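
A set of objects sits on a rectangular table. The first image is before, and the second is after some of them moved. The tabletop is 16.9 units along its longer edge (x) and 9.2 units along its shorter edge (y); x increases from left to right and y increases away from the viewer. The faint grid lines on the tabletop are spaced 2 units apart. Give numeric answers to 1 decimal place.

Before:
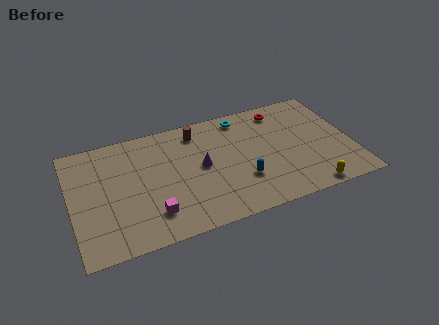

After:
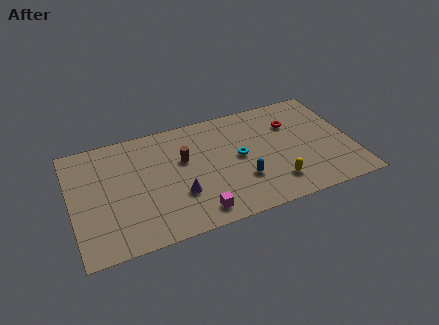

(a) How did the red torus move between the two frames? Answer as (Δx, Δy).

(0.5, -1.3)

From the two frames, the red torus sits at roughly (13.0, 7.8) before and (13.5, 6.5) after.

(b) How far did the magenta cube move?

2.7

The magenta cube was near (4.6, 2.1) before and (7.2, 1.3) after, so it travelled √(2.6² + 0.8²) ≈ 2.7 units.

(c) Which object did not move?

the blue capsule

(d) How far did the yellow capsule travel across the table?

2.2

From (13.9, 0.8) to (12.0, 2.0), the yellow capsule covered √(1.9² + 1.2²) ≈ 2.2 units.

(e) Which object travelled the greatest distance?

the cyan torus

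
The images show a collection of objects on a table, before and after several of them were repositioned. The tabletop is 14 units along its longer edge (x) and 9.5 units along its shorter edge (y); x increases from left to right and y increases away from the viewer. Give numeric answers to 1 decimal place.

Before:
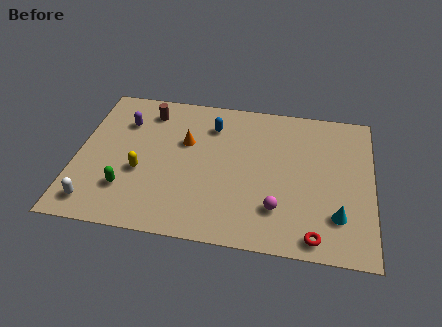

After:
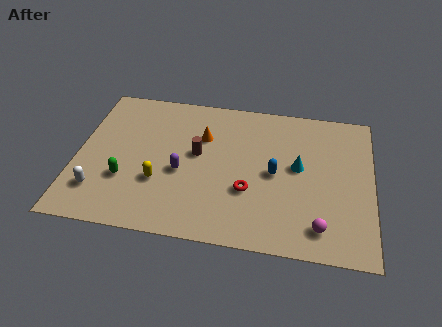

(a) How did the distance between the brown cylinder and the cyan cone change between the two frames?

-5.9

Before: roughly 10.7 units apart; after: 4.8. That's 5.9 units closer together.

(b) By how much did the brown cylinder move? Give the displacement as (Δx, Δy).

(2.5, -2.5)

The brown cylinder was at about (3.2, 7.8) and moved to about (5.7, 5.3).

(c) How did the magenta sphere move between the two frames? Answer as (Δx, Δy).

(2.0, -0.8)

From the two frames, the magenta sphere sits at roughly (9.6, 2.4) before and (11.6, 1.6) after.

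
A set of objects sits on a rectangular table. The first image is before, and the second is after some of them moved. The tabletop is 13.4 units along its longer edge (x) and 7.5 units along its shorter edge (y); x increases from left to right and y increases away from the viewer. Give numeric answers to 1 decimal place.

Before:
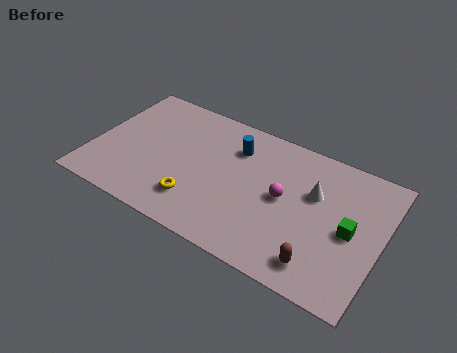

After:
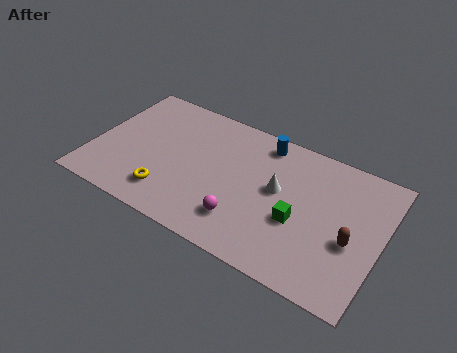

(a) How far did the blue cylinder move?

1.5

From (6.4, 5.6) to (7.6, 6.5), the blue cylinder covered √(1.2² + 0.9²) ≈ 1.5 units.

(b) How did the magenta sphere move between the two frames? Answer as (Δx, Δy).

(-1.6, -2.1)

The magenta sphere started near (8.9, 3.9) and ended near (7.3, 1.8).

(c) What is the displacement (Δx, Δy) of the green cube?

(-2.3, -0.6)

The green cube was at about (12.0, 3.6) and moved to about (9.7, 3.0).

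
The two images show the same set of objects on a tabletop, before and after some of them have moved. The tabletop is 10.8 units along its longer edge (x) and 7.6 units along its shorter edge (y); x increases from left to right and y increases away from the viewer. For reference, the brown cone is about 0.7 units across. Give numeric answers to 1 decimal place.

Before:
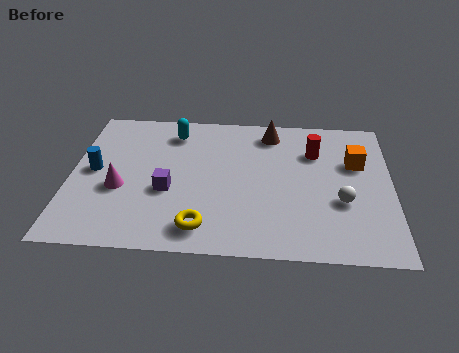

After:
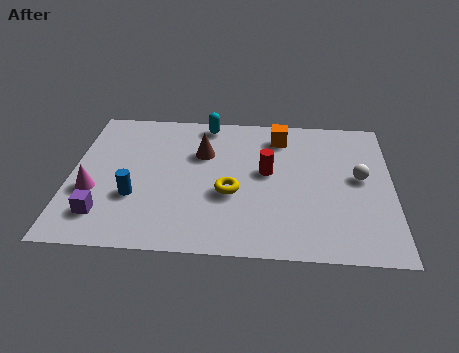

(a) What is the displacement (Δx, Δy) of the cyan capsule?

(1.1, 0.6)

The cyan capsule was at about (3.4, 6.2) and moved to about (4.5, 6.8).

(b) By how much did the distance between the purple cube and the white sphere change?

+3.1

The distance was about 5.8 in the first image and 8.9 in the second, so they moved 3.1 units further apart.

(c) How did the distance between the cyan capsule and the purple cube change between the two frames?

+3.0

They were about 3.2 units apart before and 6.2 after — 3.0 units further apart.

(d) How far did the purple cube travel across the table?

2.5

The purple cube moved from about (3.3, 3.0) to (1.2, 1.6), a distance of √(2.1² + 1.4²) ≈ 2.5.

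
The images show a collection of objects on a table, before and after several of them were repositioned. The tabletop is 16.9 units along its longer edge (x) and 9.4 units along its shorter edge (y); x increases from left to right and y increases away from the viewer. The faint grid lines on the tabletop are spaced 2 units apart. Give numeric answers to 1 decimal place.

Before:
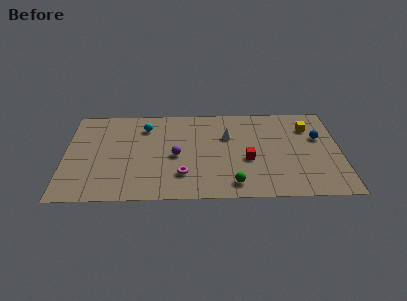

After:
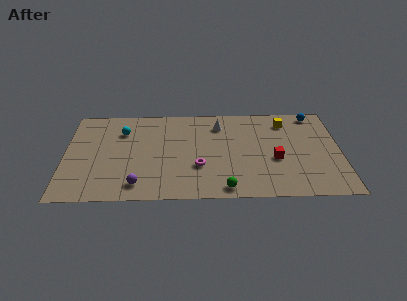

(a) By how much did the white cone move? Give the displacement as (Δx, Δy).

(-0.5, 1.2)

The white cone started near (10.0, 6.2) and ended near (9.5, 7.4).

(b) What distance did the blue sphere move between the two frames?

2.5

The blue sphere was near (15.6, 5.9) before and (15.4, 8.4) after, so it travelled √(0.2² + 2.5²) ≈ 2.5 units.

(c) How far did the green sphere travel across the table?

0.6

The green sphere was near (10.3, 1.4) before and (9.8, 1.0) after, so it travelled √(0.5² + 0.4²) ≈ 0.6 units.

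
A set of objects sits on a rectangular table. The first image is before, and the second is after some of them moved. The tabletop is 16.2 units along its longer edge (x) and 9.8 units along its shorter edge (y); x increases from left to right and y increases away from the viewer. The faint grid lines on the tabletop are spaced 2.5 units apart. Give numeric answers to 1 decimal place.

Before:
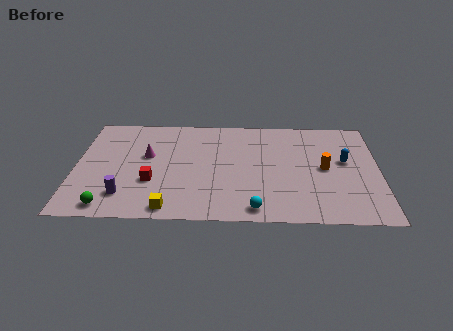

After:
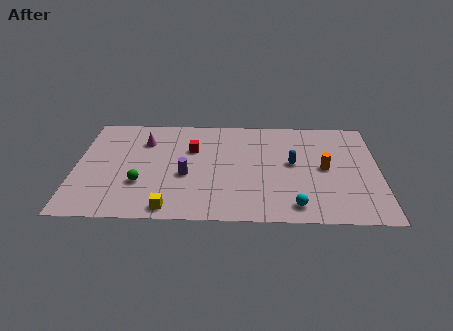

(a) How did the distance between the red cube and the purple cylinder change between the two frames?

+0.6

Before: roughly 1.9 units apart; after: 2.5. That's 0.6 units further apart.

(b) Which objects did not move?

the orange cylinder and the yellow cube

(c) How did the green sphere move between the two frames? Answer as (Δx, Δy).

(1.6, 2.1)

The green sphere started near (1.9, 1.1) and ended near (3.5, 3.2).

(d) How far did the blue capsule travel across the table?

2.8

The blue capsule was near (14.4, 5.6) before and (11.6, 5.3) after, so it travelled √(2.8² + 0.3²) ≈ 2.8 units.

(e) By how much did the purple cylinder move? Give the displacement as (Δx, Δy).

(3.2, 1.9)

From the two frames, the purple cylinder sits at roughly (2.7, 2.1) before and (5.9, 4.0) after.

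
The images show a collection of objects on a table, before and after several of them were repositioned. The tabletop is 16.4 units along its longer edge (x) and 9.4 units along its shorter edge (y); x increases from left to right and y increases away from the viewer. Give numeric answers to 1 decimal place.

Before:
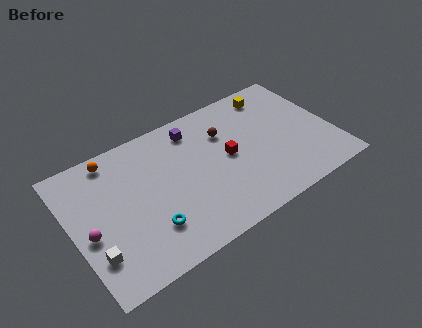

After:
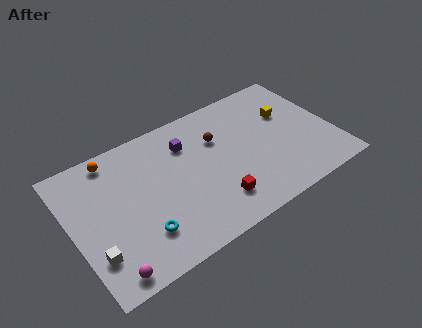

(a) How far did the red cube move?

3.0

From (9.8, 4.8) to (8.5, 2.1), the red cube covered √(1.3² + 2.7²) ≈ 3.0 units.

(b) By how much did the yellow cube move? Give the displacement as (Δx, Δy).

(0.6, -1.9)

From the two frames, the yellow cube sits at roughly (13.3, 8.0) before and (13.9, 6.1) after.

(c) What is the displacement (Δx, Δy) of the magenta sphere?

(0.7, -3.0)

The magenta sphere started near (0.9, 4.0) and ended near (1.6, 1.0).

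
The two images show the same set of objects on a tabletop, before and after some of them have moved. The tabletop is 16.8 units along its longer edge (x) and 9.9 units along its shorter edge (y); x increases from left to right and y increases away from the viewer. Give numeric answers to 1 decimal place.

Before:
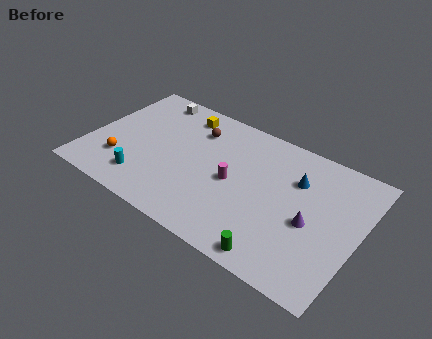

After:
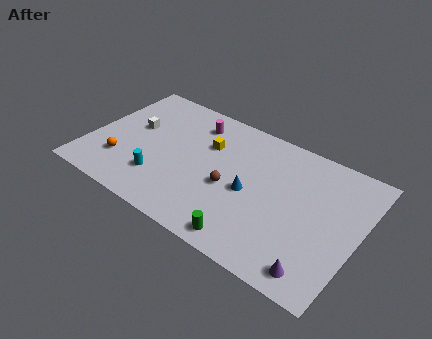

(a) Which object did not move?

the orange sphere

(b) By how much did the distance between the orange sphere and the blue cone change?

-3.1

They were about 11.2 units apart before and 8.1 after — 3.1 units closer together.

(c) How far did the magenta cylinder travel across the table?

4.5

The magenta cylinder was near (9.1, 4.7) before and (6.0, 8.0) after, so it travelled √(3.1² + 3.3²) ≈ 4.5 units.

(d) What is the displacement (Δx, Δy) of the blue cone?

(-2.5, -2.4)

From the two frames, the blue cone sits at roughly (12.7, 6.9) before and (10.2, 4.5) after.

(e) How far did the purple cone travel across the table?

3.1

From (14.0, 4.3) to (14.9, 1.3), the purple cone covered √(0.9² + 3.0²) ≈ 3.1 units.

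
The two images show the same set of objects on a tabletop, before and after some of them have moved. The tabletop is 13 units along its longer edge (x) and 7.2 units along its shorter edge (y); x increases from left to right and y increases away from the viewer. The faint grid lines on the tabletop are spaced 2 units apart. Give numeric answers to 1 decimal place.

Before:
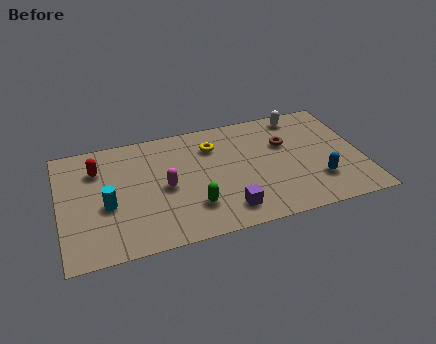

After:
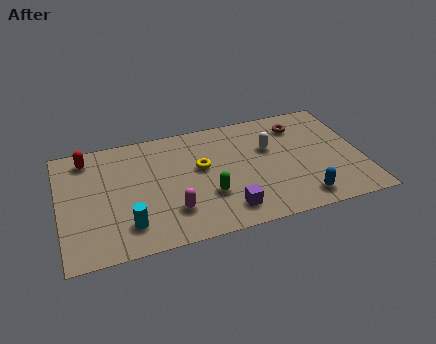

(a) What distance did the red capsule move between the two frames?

0.9

The red capsule moved from about (1.7, 5.3) to (1.3, 6.1), a distance of √(0.4² + 0.8²) ≈ 0.9.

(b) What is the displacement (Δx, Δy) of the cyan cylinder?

(0.8, -1.4)

From the two frames, the cyan cylinder sits at roughly (2.0, 3.0) before and (2.8, 1.6) after.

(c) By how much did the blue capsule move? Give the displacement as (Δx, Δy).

(-0.8, -0.9)

From the two frames, the blue capsule sits at roughly (11.0, 2.0) before and (10.2, 1.1) after.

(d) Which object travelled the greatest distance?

the white capsule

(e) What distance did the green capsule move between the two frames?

0.9

The green capsule moved from about (5.6, 1.9) to (6.3, 2.4), a distance of √(0.7² + 0.5²) ≈ 0.9.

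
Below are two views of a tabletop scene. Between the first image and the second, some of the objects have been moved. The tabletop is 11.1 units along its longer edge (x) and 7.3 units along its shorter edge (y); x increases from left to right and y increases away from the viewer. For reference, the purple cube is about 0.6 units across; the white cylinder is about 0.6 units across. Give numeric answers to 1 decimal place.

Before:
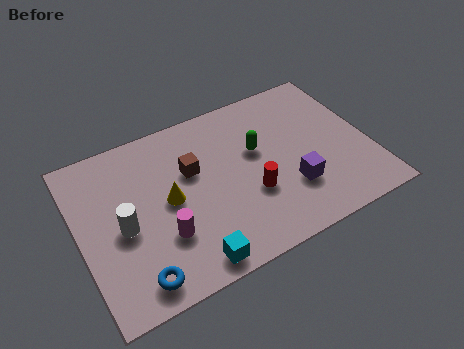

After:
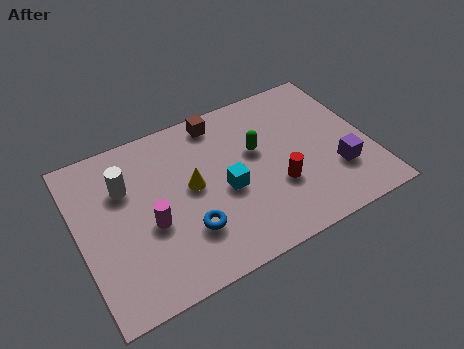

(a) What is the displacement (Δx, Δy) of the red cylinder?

(1.0, -0.1)

The red cylinder was at about (6.4, 2.6) and moved to about (7.4, 2.5).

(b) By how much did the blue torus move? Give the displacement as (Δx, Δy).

(2.1, 1.1)

The blue torus started near (1.8, 1.0) and ended near (3.9, 2.1).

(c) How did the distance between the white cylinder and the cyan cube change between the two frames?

+0.7

The distance was about 3.3 in the first image and 4.0 in the second, so they moved 0.7 units further apart.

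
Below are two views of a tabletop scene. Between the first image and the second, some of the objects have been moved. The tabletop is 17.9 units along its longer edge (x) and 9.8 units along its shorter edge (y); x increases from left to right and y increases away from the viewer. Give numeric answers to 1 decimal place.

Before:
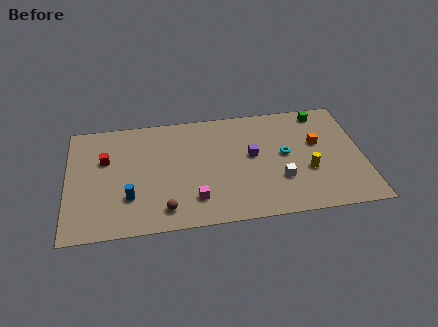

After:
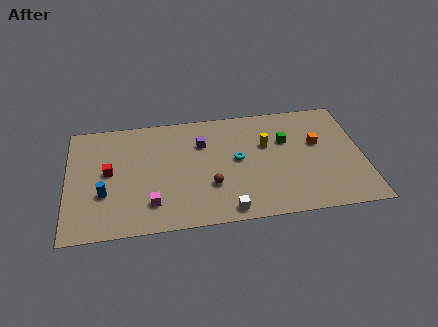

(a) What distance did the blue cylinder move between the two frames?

1.6

The blue cylinder moved from about (3.7, 2.9) to (2.2, 3.4), a distance of √(1.5² + 0.5²) ≈ 1.6.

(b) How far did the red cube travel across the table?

1.1

From (2.3, 6.3) to (2.5, 5.2), the red cube covered √(0.2² + 1.1²) ≈ 1.1 units.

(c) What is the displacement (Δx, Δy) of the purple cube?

(-3.0, 1.5)

The purple cube was at about (11.2, 5.4) and moved to about (8.2, 6.9).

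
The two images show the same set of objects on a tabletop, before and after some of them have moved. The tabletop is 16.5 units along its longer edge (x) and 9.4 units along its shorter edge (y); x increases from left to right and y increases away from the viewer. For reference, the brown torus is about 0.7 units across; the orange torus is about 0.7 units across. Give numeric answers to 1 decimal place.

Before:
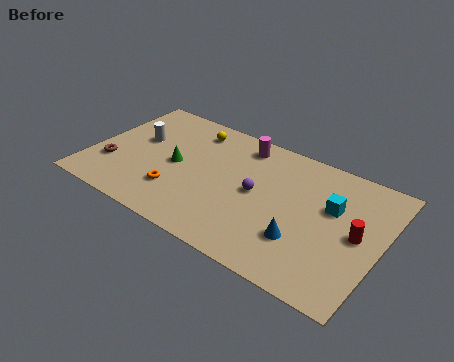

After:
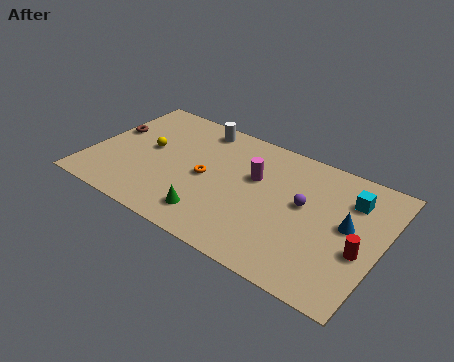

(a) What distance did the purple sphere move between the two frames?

2.6

The purple sphere moved from about (9.5, 4.8) to (12.1, 5.3), a distance of √(2.6² + 0.5²) ≈ 2.6.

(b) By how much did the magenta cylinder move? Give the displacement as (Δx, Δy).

(1.1, -2.1)

The magenta cylinder was at about (8.1, 8.0) and moved to about (9.2, 5.9).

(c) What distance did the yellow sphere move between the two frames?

3.4

The yellow sphere was near (5.2, 7.8) before and (3.1, 5.1) after, so it travelled √(2.1² + 2.7²) ≈ 3.4 units.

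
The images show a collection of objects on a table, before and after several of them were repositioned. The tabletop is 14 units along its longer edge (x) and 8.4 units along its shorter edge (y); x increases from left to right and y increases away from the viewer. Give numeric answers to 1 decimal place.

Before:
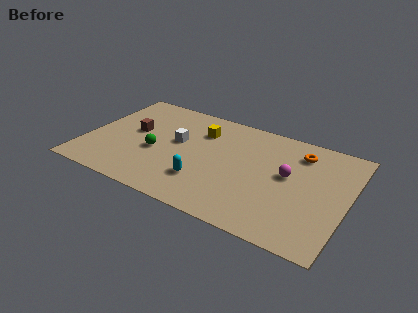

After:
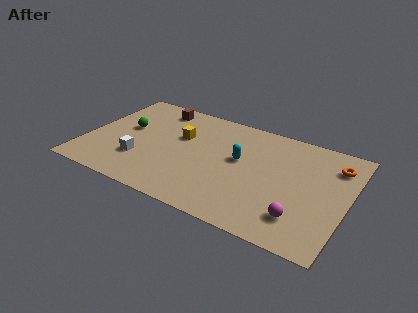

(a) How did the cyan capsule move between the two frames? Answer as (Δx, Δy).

(1.6, 2.5)

From the two frames, the cyan capsule sits at roughly (6.6, 2.3) before and (8.2, 4.8) after.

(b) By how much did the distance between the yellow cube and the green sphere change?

-0.5

The distance was about 3.4 in the first image and 2.9 in the second, so they moved 0.5 units closer together.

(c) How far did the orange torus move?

1.9

From (11.2, 6.7) to (13.1, 6.5), the orange torus covered √(1.9² + 0.2²) ≈ 1.9 units.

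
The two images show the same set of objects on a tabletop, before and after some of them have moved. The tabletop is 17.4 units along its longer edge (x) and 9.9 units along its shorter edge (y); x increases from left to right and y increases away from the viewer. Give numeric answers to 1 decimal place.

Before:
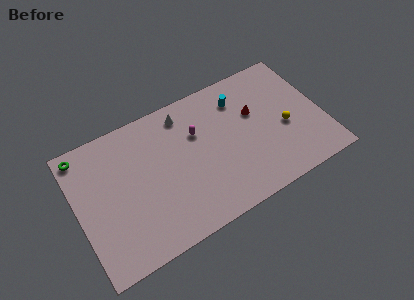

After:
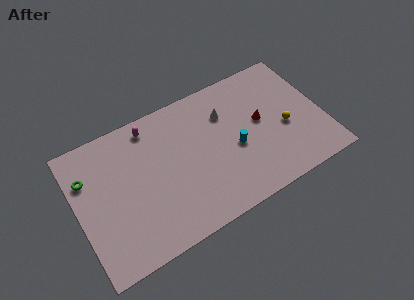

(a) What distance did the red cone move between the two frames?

0.9

From (12.8, 6.2) to (13.1, 5.4), the red cone covered √(0.3² + 0.8²) ≈ 0.9 units.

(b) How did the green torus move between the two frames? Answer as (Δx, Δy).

(0.1, -1.8)

From the two frames, the green torus sits at roughly (0.8, 8.8) before and (0.9, 7.0) after.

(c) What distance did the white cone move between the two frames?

3.1

From (8.0, 8.4) to (10.8, 7.1), the white cone covered √(2.8² + 1.3²) ≈ 3.1 units.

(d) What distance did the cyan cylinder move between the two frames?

3.5

The cyan cylinder moved from about (11.9, 7.7) to (11.1, 4.3), a distance of √(0.8² + 3.4²) ≈ 3.5.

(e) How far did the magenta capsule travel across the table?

3.7

The magenta capsule was near (8.7, 6.6) before and (5.6, 8.6) after, so it travelled √(3.1² + 2.0²) ≈ 3.7 units.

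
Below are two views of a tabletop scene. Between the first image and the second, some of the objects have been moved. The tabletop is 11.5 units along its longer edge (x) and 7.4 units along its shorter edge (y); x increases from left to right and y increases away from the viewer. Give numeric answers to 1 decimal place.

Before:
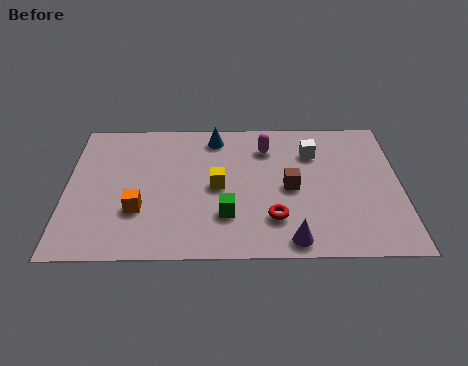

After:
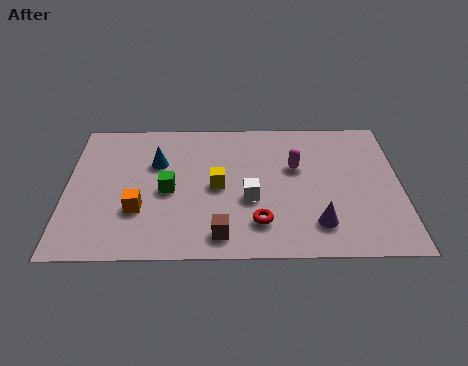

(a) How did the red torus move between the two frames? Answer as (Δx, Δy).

(-0.5, -0.2)

The red torus was at about (7.1, 1.9) and moved to about (6.6, 1.7).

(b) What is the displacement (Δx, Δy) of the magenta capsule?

(1.0, -1.1)

From the two frames, the magenta capsule sits at roughly (6.9, 5.7) before and (7.9, 4.6) after.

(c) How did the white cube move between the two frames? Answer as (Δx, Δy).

(-2.2, -2.5)

The white cube started near (8.5, 5.4) and ended near (6.3, 2.9).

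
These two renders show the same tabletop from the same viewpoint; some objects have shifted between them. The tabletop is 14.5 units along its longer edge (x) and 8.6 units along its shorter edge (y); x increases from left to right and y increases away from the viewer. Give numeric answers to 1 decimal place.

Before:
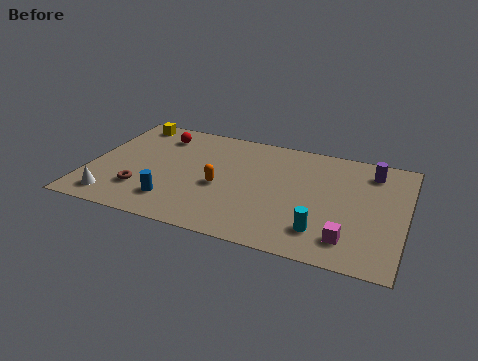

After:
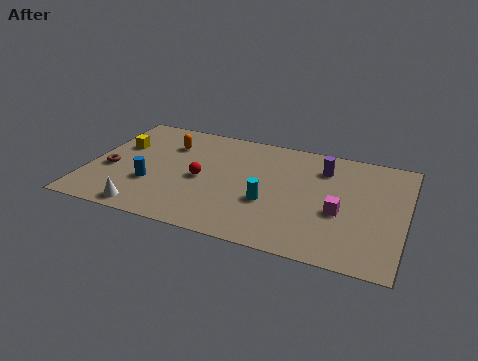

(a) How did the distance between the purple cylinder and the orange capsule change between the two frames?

-0.3

They were about 7.5 units apart before and 7.2 after — 0.3 units closer together.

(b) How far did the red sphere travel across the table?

3.7

The red sphere was near (2.9, 6.9) before and (5.2, 4.0) after, so it travelled √(2.3² + 2.9²) ≈ 3.7 units.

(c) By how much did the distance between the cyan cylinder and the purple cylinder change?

-1.4

Before: roughly 5.4 units apart; after: 4.0. That's 1.4 units closer together.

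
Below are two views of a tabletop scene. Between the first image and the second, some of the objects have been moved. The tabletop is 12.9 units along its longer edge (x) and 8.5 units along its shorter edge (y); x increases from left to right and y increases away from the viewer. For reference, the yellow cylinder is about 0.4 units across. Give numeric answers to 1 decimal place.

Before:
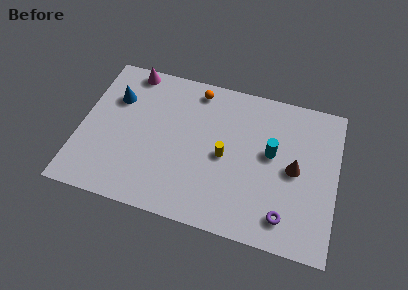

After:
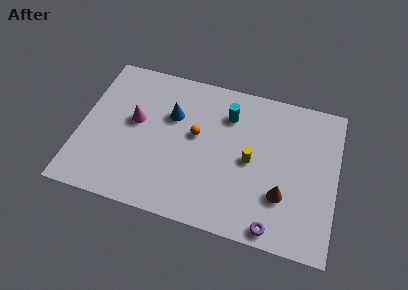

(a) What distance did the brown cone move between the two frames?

1.7

From (10.8, 4.2) to (10.3, 2.6), the brown cone covered √(0.5² + 1.6²) ≈ 1.7 units.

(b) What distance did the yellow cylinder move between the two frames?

1.3

From (7.3, 4.0) to (8.6, 4.1), the yellow cylinder covered √(1.3² + 0.1²) ≈ 1.3 units.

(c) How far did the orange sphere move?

2.6

The orange sphere moved from about (5.6, 7.4) to (5.8, 4.8), a distance of √(0.2² + 2.6²) ≈ 2.6.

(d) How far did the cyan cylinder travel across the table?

2.8

From (9.6, 4.8) to (7.3, 6.4), the cyan cylinder covered √(2.3² + 1.6²) ≈ 2.8 units.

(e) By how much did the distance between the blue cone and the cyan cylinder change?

-5.2

Before: roughly 8.1 units apart; after: 2.9. That's 5.2 units closer together.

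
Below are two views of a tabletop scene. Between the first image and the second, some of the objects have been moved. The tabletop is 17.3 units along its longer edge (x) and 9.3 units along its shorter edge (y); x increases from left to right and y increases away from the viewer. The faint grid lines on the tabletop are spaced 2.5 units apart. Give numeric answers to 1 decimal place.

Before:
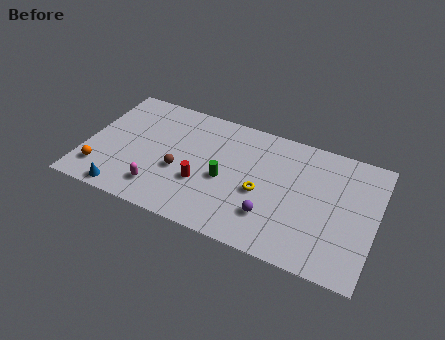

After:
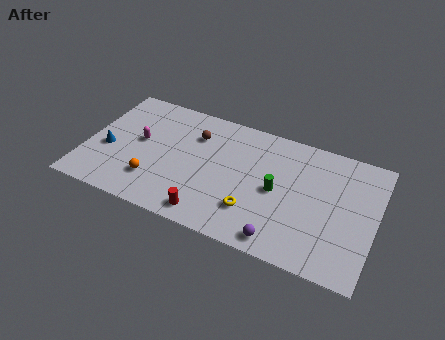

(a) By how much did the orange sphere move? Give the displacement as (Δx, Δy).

(3.2, 0.4)

The orange sphere started near (1.1, 2.0) and ended near (4.3, 2.4).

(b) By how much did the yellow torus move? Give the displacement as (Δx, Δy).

(-0.3, -1.5)

The yellow torus started near (10.6, 4.0) and ended near (10.3, 2.5).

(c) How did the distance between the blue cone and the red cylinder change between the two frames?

+2.0

The distance was about 5.0 in the first image and 7.0 in the second, so they moved 2.0 units further apart.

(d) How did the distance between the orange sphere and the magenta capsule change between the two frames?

-0.6

The distance was about 3.6 in the first image and 3.0 in the second, so they moved 0.6 units closer together.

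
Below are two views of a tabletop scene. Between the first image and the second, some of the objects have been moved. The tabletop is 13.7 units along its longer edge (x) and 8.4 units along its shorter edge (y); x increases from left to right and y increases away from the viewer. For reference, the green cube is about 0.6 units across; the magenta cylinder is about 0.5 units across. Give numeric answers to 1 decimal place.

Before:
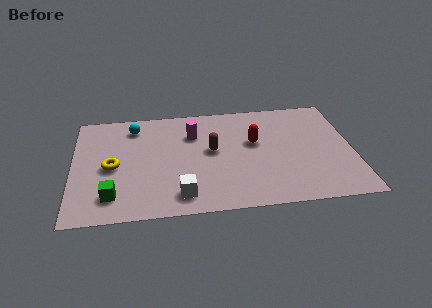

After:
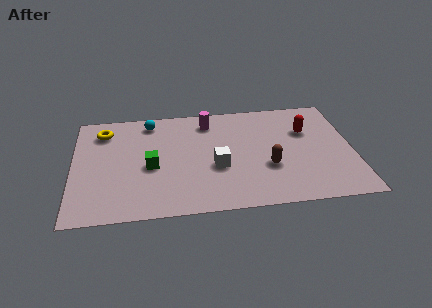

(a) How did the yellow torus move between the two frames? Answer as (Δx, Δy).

(-0.4, 2.8)

The yellow torus started near (1.9, 3.9) and ended near (1.5, 6.7).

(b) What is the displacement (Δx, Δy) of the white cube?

(1.8, 1.9)

From the two frames, the white cube sits at roughly (5.2, 1.4) before and (7.0, 3.3) after.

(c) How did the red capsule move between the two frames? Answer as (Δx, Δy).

(2.6, 0.6)

The red capsule started near (8.9, 5.0) and ended near (11.5, 5.6).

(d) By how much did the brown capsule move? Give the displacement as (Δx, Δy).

(2.7, -1.6)

The brown capsule was at about (6.8, 4.6) and moved to about (9.5, 3.0).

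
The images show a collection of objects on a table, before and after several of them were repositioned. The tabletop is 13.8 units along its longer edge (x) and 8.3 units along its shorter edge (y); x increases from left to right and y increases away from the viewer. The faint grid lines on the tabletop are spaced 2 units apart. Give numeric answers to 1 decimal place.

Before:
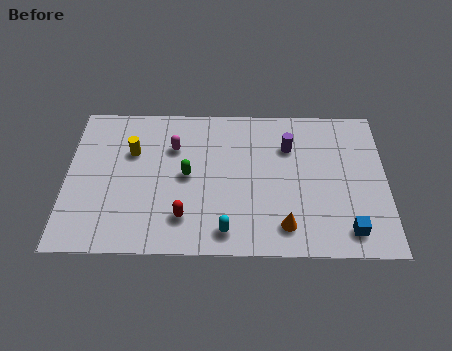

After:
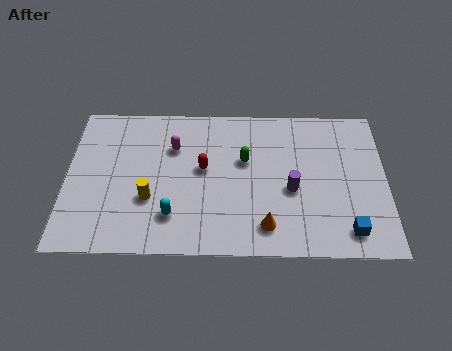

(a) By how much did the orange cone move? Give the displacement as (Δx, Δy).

(-0.8, 0.0)

The orange cone started near (9.4, 1.5) and ended near (8.6, 1.5).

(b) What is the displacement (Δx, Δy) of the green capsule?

(2.5, 0.9)

From the two frames, the green capsule sits at roughly (5.2, 4.2) before and (7.7, 5.1) after.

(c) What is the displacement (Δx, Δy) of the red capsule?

(0.8, 2.7)

From the two frames, the red capsule sits at roughly (5.1, 1.9) before and (5.9, 4.6) after.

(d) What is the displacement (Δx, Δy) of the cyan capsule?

(-2.3, 0.8)

From the two frames, the cyan capsule sits at roughly (6.9, 1.2) before and (4.6, 2.0) after.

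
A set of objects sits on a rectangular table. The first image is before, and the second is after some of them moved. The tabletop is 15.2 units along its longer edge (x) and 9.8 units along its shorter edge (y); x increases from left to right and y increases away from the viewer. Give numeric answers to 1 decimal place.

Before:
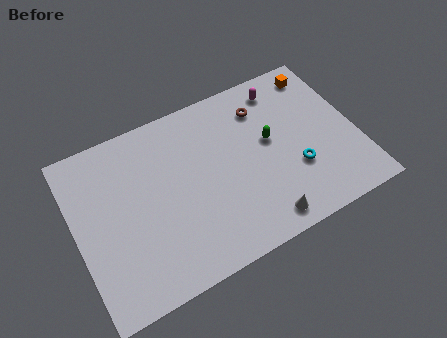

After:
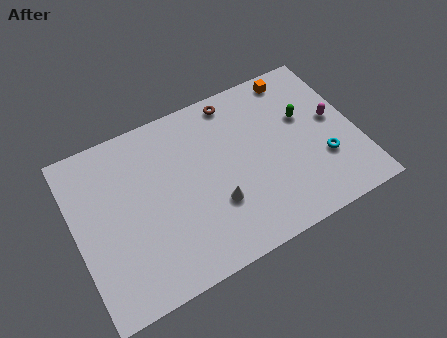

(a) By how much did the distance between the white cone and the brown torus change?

-0.7

The distance was about 6.5 in the first image and 5.8 in the second, so they moved 0.7 units closer together.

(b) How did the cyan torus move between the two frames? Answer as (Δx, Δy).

(1.5, -0.1)

The cyan torus was at about (11.7, 3.3) and moved to about (13.2, 3.2).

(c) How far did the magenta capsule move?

3.8

The magenta capsule was near (11.7, 8.3) before and (14.1, 5.3) after, so it travelled √(2.4² + 3.0²) ≈ 3.8 units.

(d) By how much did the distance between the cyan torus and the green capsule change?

+0.5

The distance was about 2.5 in the first image and 3.0 in the second, so they moved 0.5 units further apart.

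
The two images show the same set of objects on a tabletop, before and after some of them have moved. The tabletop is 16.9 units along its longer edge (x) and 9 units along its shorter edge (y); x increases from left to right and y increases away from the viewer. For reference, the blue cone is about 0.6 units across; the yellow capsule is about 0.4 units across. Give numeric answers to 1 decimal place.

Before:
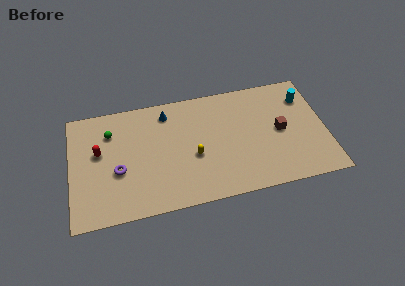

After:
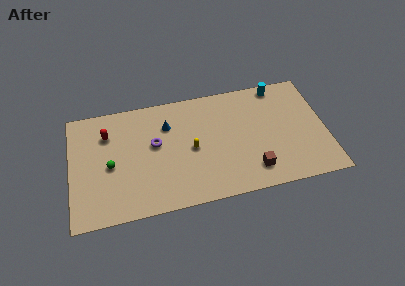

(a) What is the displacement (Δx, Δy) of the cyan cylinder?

(-1.7, 1.3)

From the two frames, the cyan cylinder sits at roughly (15.7, 6.8) before and (14.0, 8.1) after.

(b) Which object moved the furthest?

the brown cube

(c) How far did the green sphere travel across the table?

2.6

The green sphere was near (2.7, 6.7) before and (2.6, 4.1) after, so it travelled √(0.1² + 2.6²) ≈ 2.6 units.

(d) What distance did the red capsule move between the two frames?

1.4

The red capsule was near (1.9, 5.3) before and (2.5, 6.6) after, so it travelled √(0.6² + 1.3²) ≈ 1.4 units.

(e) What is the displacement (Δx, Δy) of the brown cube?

(-2.0, -2.7)

The brown cube started near (13.9, 4.5) and ended near (11.9, 1.8).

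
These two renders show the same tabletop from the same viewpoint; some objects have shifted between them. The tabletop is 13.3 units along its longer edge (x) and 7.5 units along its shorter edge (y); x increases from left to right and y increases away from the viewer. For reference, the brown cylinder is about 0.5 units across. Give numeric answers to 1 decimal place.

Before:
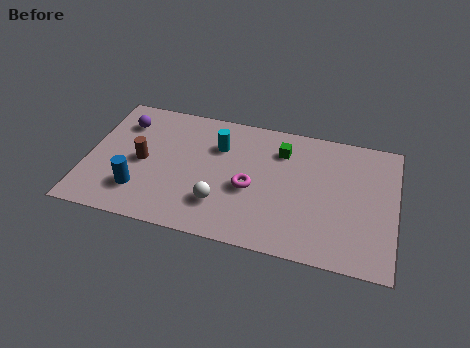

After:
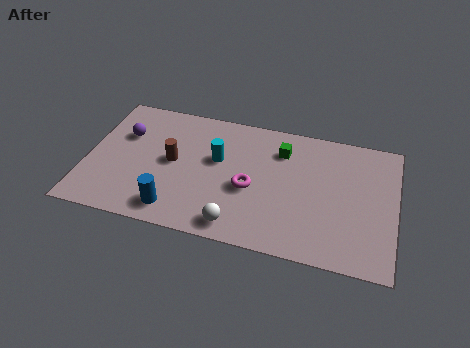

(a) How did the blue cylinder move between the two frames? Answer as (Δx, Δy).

(1.6, -0.7)

The blue cylinder was at about (2.4, 1.9) and moved to about (4.0, 1.2).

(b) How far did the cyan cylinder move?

0.8

From (5.6, 5.3) to (5.6, 4.5), the cyan cylinder covered √(0.0² + 0.8²) ≈ 0.8 units.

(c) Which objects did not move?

the green cube and the magenta torus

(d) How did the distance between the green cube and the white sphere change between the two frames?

+0.6

Before: roughly 4.4 units apart; after: 5.0. That's 0.6 units further apart.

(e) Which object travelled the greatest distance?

the blue cylinder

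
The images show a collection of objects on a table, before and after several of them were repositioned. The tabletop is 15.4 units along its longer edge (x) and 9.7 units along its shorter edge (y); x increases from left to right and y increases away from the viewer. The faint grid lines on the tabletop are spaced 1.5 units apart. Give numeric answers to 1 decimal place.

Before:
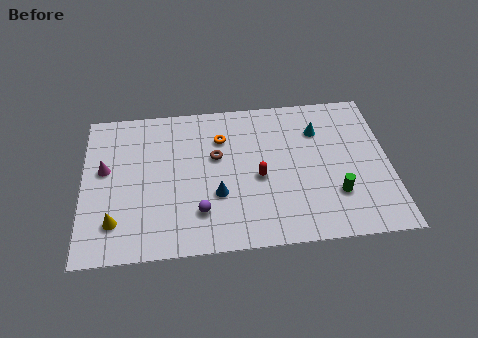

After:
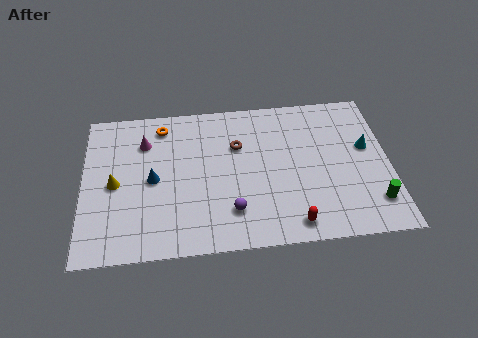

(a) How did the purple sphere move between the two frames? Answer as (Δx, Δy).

(1.6, -0.1)

From the two frames, the purple sphere sits at roughly (5.8, 2.4) before and (7.4, 2.3) after.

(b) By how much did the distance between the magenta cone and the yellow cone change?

-0.4

Before: roughly 3.4 units apart; after: 3.0. That's 0.4 units closer together.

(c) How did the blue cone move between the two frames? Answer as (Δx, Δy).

(-3.2, 1.3)

The blue cone started near (6.7, 3.4) and ended near (3.5, 4.7).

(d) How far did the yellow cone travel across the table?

2.4

The yellow cone was near (1.6, 2.2) before and (1.6, 4.6) after, so it travelled √(0.0² + 2.4²) ≈ 2.4 units.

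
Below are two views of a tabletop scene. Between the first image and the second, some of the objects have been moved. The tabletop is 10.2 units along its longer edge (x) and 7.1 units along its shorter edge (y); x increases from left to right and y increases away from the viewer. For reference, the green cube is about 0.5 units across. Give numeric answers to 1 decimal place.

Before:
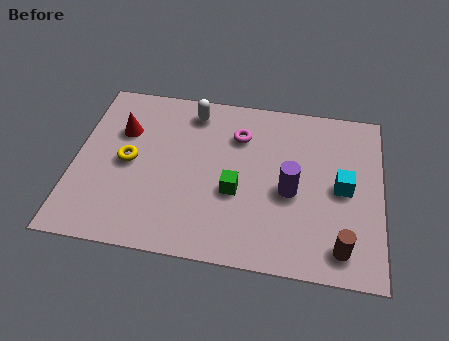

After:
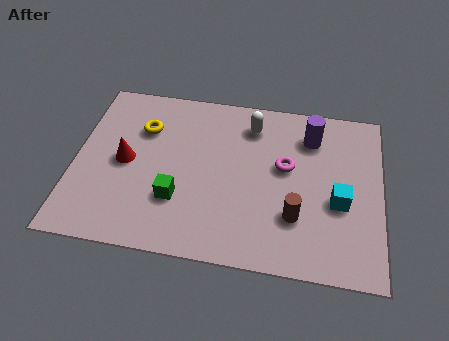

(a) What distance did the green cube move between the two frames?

2.0

The green cube was near (5.4, 2.8) before and (3.5, 2.2) after, so it travelled √(1.9² + 0.6²) ≈ 2.0 units.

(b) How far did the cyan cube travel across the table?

0.6

The cyan cube moved from about (8.9, 3.5) to (8.8, 2.9), a distance of √(0.1² + 0.6²) ≈ 0.6.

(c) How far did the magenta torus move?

1.9

The magenta torus moved from about (5.4, 5.2) to (7.0, 4.1), a distance of √(1.6² + 1.1²) ≈ 1.9.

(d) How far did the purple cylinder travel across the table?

2.5

The purple cylinder moved from about (7.2, 3.1) to (7.8, 5.5), a distance of √(0.6² + 2.4²) ≈ 2.5.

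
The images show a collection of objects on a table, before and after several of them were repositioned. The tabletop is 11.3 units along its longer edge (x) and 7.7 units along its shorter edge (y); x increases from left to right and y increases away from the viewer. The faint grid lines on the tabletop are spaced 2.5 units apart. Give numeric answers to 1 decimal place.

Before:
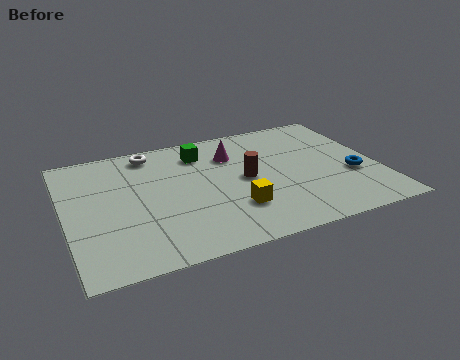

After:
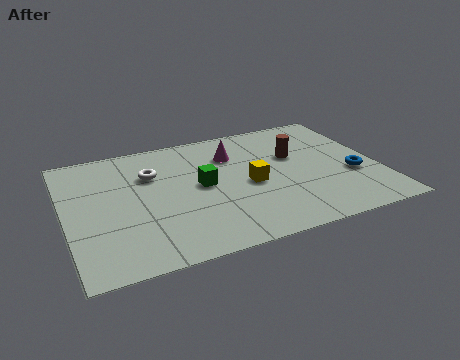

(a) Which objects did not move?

the blue torus and the magenta cone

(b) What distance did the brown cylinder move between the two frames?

2.1

From (6.5, 3.9) to (8.4, 4.8), the brown cylinder covered √(1.9² + 0.9²) ≈ 2.1 units.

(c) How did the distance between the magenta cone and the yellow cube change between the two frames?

-1.3

They were about 3.4 units apart before and 2.1 after — 1.3 units closer together.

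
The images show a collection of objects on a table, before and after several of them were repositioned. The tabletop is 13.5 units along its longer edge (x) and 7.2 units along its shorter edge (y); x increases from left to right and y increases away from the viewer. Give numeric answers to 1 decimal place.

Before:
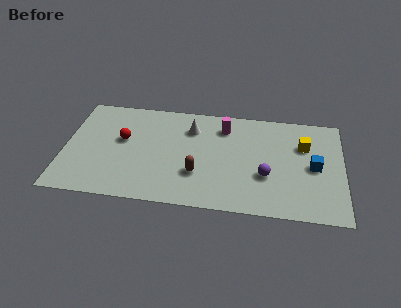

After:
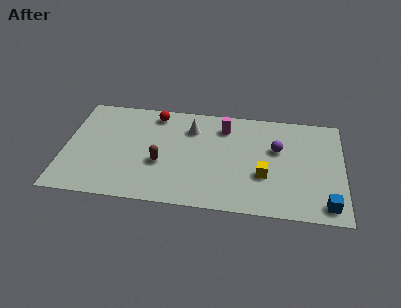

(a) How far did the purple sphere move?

2.0

The purple sphere moved from about (9.8, 2.6) to (10.3, 4.5), a distance of √(0.5² + 1.9²) ≈ 2.0.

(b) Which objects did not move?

the magenta cylinder and the white cone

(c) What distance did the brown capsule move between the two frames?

1.9

The brown capsule moved from about (6.5, 2.3) to (4.7, 2.8), a distance of √(1.8² + 0.5²) ≈ 1.9.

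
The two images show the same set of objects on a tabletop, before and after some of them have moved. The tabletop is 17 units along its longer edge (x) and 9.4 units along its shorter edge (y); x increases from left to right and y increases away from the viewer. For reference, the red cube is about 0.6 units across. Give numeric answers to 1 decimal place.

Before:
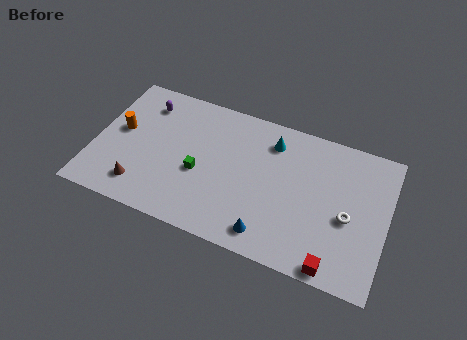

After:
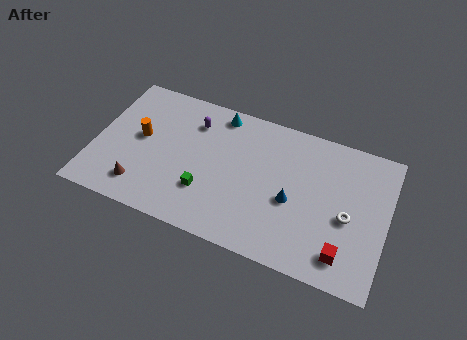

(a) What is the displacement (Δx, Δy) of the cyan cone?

(-3.2, 0.8)

The cyan cone started near (10.1, 7.5) and ended near (6.9, 8.3).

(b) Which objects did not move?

the white torus and the brown cone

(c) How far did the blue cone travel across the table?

2.8

The blue cone moved from about (10.5, 1.4) to (11.6, 4.0), a distance of √(1.1² + 2.6²) ≈ 2.8.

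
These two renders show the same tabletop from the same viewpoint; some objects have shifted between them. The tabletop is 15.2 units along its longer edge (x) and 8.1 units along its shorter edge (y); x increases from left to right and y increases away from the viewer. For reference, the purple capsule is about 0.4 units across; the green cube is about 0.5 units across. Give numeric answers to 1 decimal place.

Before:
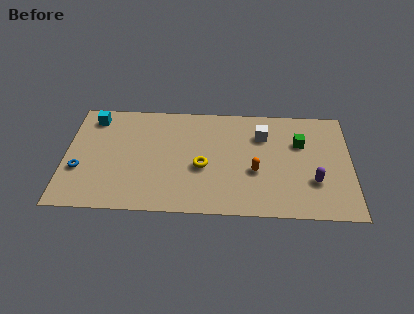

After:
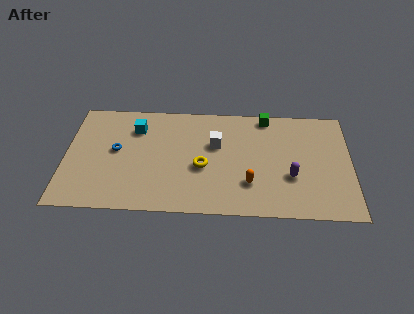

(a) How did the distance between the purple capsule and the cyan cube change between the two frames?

-3.6

Before: roughly 12.5 units apart; after: 8.9. That's 3.6 units closer together.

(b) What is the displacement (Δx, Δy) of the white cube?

(-2.5, -0.8)

From the two frames, the white cube sits at roughly (10.5, 5.9) before and (8.0, 5.1) after.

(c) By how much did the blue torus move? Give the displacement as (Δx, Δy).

(1.9, 1.5)

The blue torus was at about (0.8, 2.9) and moved to about (2.7, 4.4).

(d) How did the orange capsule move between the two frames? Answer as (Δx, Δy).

(-0.3, -0.9)

The orange capsule was at about (10.1, 3.2) and moved to about (9.8, 2.3).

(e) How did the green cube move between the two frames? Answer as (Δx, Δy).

(-1.8, 1.9)

From the two frames, the green cube sits at roughly (12.5, 5.4) before and (10.7, 7.3) after.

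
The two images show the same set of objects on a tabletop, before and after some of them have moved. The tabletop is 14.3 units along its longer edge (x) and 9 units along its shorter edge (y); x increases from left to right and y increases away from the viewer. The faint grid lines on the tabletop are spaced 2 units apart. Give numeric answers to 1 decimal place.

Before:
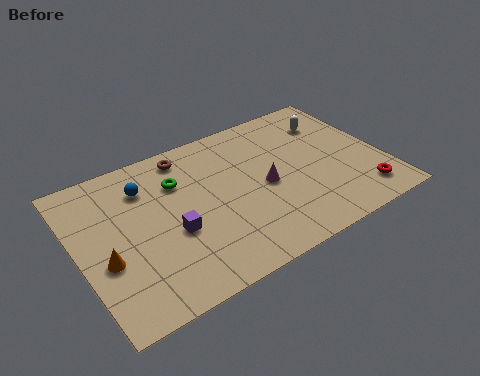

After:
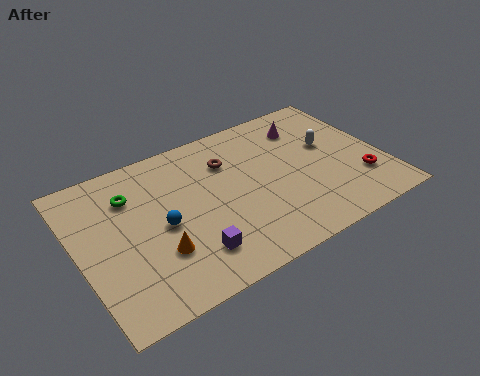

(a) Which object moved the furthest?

the magenta cone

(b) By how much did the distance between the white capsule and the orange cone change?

-2.8

The distance was about 11.8 in the first image and 9.0 in the second, so they moved 2.8 units closer together.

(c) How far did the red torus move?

0.9

The red torus was near (12.9, 1.6) before and (13.0, 2.5) after, so it travelled √(0.1² + 0.9²) ≈ 0.9 units.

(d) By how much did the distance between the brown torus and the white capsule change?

-2.1

Before: roughly 7.0 units apart; after: 4.9. That's 2.1 units closer together.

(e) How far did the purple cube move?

1.7

From (4.2, 3.6) to (4.8, 2.0), the purple cube covered √(0.6² + 1.6²) ≈ 1.7 units.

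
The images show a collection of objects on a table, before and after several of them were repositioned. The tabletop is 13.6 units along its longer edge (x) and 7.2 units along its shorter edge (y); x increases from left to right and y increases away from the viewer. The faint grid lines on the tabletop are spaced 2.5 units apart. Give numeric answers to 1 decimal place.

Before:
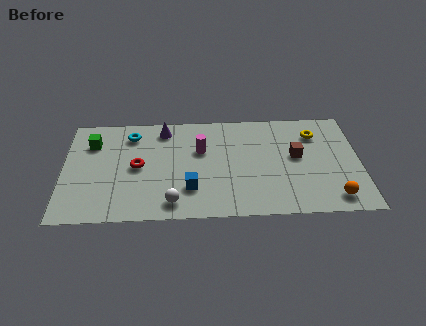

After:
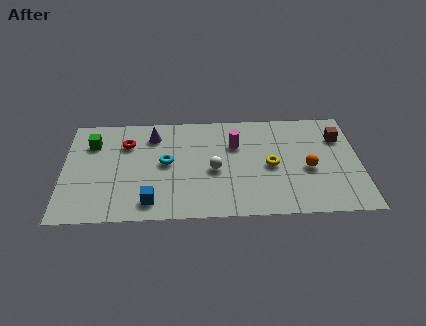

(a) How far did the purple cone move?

0.6

The purple cone was near (4.6, 6.1) before and (4.1, 5.7) after, so it travelled √(0.5² + 0.4²) ≈ 0.6 units.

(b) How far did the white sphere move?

2.8

From (5.0, 1.1) to (6.9, 3.2), the white sphere covered √(1.9² + 2.1²) ≈ 2.8 units.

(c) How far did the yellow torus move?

3.0

From (11.6, 5.5) to (9.5, 3.4), the yellow torus covered √(2.1² + 2.1²) ≈ 3.0 units.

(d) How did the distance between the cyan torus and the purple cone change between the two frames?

+0.5

They were about 1.5 units apart before and 2.0 after — 0.5 units further apart.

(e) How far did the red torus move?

1.7

From (3.4, 3.6) to (2.9, 5.2), the red torus covered √(0.5² + 1.6²) ≈ 1.7 units.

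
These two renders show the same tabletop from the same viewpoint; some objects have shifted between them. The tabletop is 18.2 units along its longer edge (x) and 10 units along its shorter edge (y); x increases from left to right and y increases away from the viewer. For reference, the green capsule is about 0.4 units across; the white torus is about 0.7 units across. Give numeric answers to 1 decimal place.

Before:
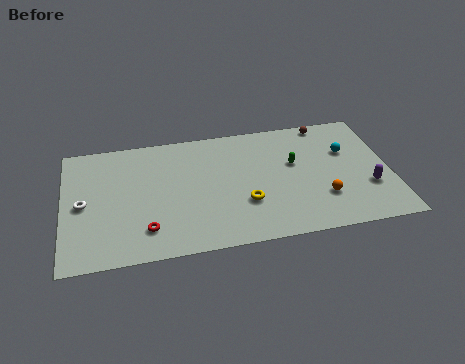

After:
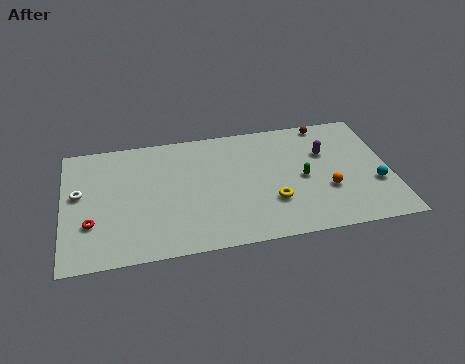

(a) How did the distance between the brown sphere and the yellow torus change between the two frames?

-0.7

The distance was about 7.6 in the first image and 6.9 in the second, so they moved 0.7 units closer together.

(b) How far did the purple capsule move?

4.0

From (16.9, 3.3) to (14.7, 6.6), the purple capsule covered √(2.2² + 3.3²) ≈ 4.0 units.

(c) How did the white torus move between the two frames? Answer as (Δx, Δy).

(-0.2, 0.9)

The white torus started near (1.1, 4.8) and ended near (0.9, 5.7).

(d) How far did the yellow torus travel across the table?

1.5

The yellow torus moved from about (10.0, 3.3) to (11.5, 3.1), a distance of √(1.5² + 0.2²) ≈ 1.5.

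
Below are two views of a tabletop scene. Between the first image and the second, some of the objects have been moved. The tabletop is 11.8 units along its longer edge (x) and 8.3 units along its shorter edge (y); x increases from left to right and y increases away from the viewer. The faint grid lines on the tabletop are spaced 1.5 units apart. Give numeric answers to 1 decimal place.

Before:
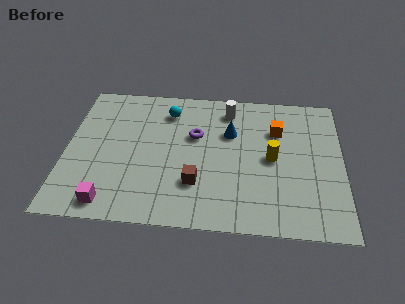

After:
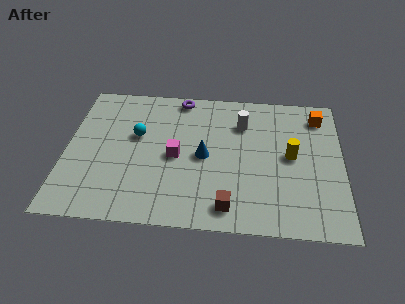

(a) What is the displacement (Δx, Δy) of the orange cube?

(1.8, 1.0)

From the two frames, the orange cube sits at roughly (9.0, 5.8) before and (10.8, 6.8) after.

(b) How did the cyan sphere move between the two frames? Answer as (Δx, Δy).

(-1.3, -1.6)

The cyan sphere was at about (4.3, 6.6) and moved to about (3.0, 5.0).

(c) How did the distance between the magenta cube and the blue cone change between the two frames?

-5.5

The distance was about 6.7 in the first image and 1.2 in the second, so they moved 5.5 units closer together.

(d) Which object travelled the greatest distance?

the magenta cube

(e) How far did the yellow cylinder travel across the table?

0.8

From (8.8, 4.1) to (9.6, 4.3), the yellow cylinder covered √(0.8² + 0.2²) ≈ 0.8 units.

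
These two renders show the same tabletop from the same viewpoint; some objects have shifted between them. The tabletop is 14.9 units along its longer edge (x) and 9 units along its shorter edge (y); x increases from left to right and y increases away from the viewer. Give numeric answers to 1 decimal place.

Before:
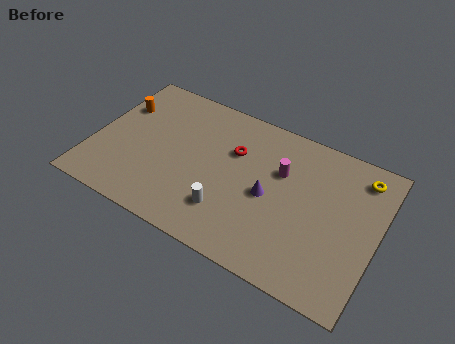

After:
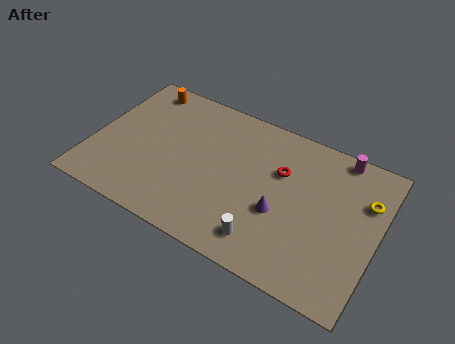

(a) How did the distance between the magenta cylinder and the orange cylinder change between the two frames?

+1.9

Before: roughly 8.7 units apart; after: 10.6. That's 1.9 units further apart.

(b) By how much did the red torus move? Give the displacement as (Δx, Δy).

(2.5, -0.1)

From the two frames, the red torus sits at roughly (7.2, 6.0) before and (9.7, 5.9) after.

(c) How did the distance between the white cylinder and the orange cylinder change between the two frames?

+2.4

The distance was about 7.5 in the first image and 9.9 in the second, so they moved 2.4 units further apart.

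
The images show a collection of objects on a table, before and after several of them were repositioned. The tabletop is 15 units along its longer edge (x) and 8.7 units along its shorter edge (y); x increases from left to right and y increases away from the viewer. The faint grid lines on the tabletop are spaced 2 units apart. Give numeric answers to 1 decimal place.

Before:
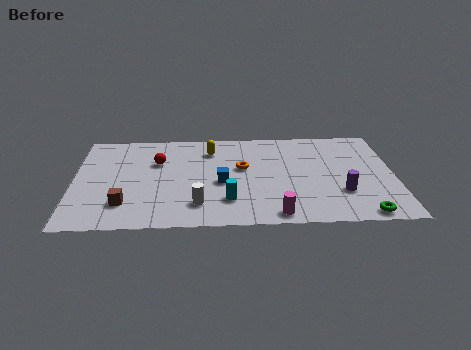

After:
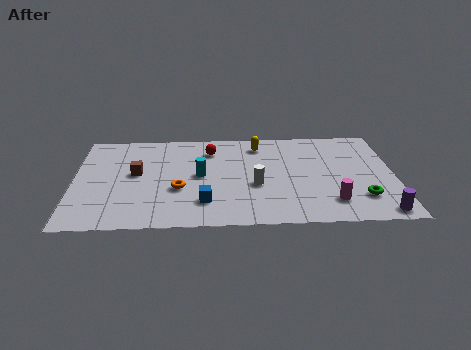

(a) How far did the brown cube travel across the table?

2.7

The brown cube moved from about (2.4, 2.1) to (2.9, 4.8), a distance of √(0.5² + 2.7²) ≈ 2.7.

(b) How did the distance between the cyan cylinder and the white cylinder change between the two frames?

+1.4

The distance was about 1.4 in the first image and 2.8 in the second, so they moved 1.4 units further apart.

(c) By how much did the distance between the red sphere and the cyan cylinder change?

-2.5

Before: roughly 4.9 units apart; after: 2.4. That's 2.5 units closer together.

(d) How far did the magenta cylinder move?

2.8

The magenta cylinder moved from about (9.4, 0.9) to (12.0, 1.9), a distance of √(2.6² + 1.0²) ≈ 2.8.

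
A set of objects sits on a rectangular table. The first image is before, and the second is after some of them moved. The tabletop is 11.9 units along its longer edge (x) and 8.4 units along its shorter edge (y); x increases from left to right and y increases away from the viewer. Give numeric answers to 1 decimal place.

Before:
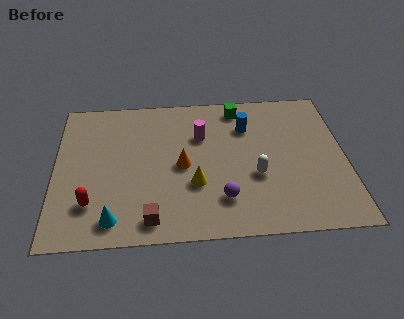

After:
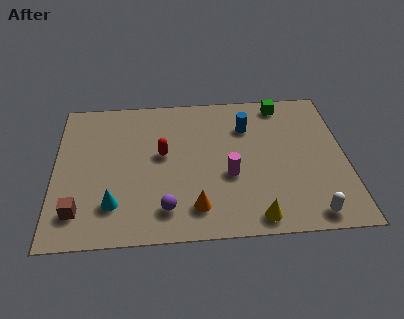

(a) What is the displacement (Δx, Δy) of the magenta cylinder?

(1.1, -2.4)

From the two frames, the magenta cylinder sits at roughly (6.0, 5.7) before and (7.1, 3.3) after.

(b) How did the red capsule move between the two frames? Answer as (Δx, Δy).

(2.9, 2.6)

The red capsule started near (1.5, 2.1) and ended near (4.4, 4.7).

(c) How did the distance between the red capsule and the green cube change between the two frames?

-2.3

They were about 8.0 units apart before and 5.7 after — 2.3 units closer together.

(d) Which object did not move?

the blue cylinder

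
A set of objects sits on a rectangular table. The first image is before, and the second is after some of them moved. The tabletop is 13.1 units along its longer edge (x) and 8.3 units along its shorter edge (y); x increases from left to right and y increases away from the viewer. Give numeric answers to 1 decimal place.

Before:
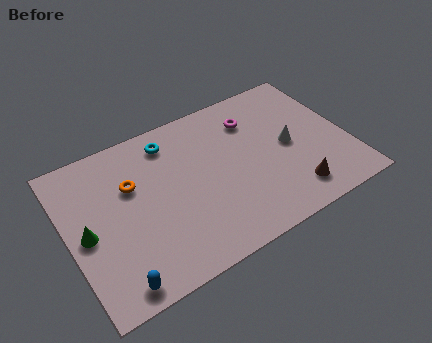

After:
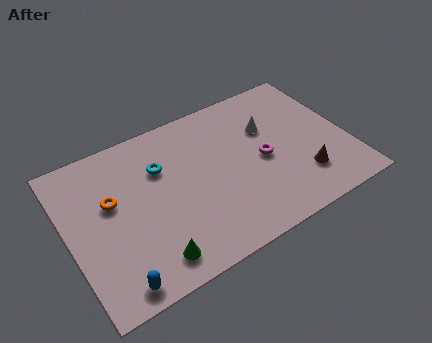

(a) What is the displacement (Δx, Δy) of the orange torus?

(-1.0, -0.4)

The orange torus was at about (3.1, 5.4) and moved to about (2.1, 5.0).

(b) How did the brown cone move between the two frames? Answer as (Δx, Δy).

(0.6, 0.6)

The brown cone started near (10.1, 1.5) and ended near (10.7, 2.1).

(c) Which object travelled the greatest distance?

the green cone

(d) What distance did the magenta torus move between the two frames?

2.4

From (9.0, 6.3) to (9.1, 3.9), the magenta torus covered √(0.1² + 2.4²) ≈ 2.4 units.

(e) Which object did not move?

the blue capsule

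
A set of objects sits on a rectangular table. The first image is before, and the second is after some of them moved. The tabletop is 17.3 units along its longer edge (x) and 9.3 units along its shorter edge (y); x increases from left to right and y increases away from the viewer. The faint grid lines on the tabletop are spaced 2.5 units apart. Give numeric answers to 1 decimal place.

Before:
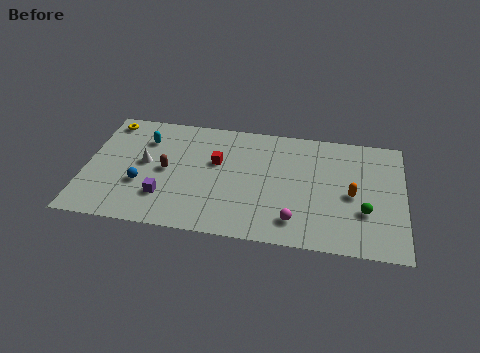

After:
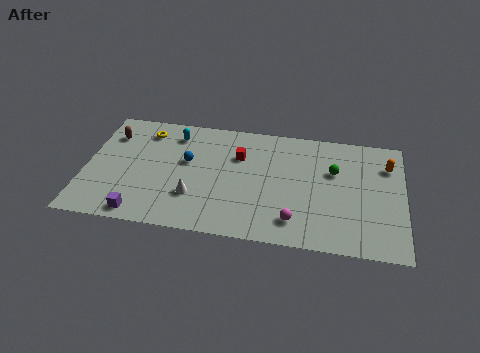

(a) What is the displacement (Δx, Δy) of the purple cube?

(-1.2, -1.5)

From the two frames, the purple cube sits at roughly (4.4, 2.5) before and (3.2, 1.0) after.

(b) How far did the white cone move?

3.6

The white cone moved from about (3.2, 5.0) to (6.0, 2.8), a distance of √(2.8² + 2.2²) ≈ 3.6.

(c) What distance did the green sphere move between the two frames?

3.4

From (15.2, 3.1) to (13.5, 6.0), the green sphere covered √(1.7² + 2.9²) ≈ 3.4 units.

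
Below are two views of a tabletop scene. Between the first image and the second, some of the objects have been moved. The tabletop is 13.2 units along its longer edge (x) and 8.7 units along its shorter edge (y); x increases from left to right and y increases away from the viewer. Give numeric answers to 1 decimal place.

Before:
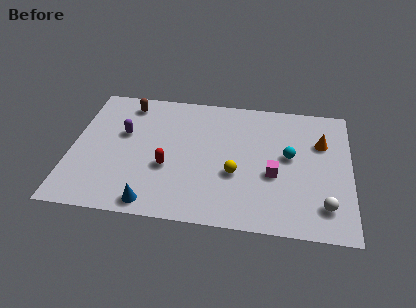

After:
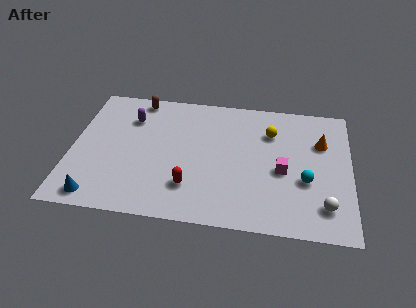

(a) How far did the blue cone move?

2.6

From (4.0, 0.9) to (1.4, 1.0), the blue cone covered √(2.6² + 0.1²) ≈ 2.6 units.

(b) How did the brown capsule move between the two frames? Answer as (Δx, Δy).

(0.5, 0.4)

The brown capsule was at about (2.5, 7.4) and moved to about (3.0, 7.8).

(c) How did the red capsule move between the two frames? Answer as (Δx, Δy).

(1.1, -1.1)

From the two frames, the red capsule sits at roughly (4.6, 3.3) before and (5.7, 2.2) after.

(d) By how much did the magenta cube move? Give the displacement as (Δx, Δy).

(0.4, 0.3)

From the two frames, the magenta cube sits at roughly (9.6, 3.5) before and (10.0, 3.8) after.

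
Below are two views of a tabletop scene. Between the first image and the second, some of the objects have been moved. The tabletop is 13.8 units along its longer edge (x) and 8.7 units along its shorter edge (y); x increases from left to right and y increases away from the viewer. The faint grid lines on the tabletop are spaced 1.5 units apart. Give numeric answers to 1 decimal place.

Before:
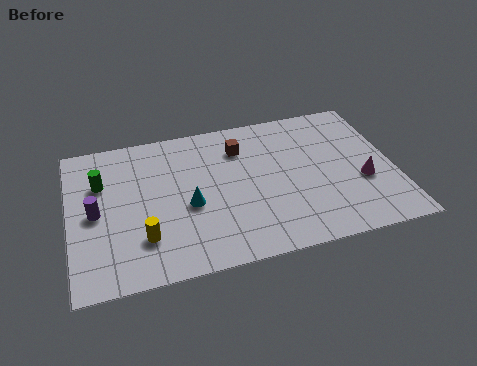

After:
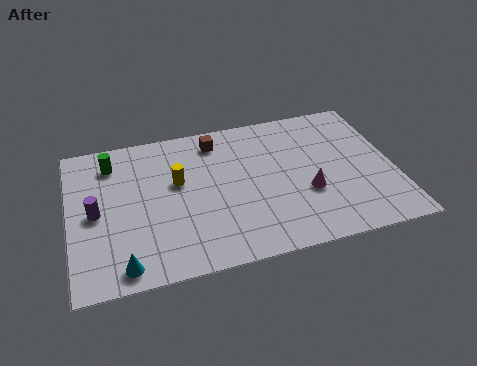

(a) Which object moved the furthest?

the cyan cone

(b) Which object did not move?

the purple cylinder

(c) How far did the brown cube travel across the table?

1.2

The brown cube moved from about (7.4, 6.6) to (6.4, 7.3), a distance of √(1.0² + 0.7²) ≈ 1.2.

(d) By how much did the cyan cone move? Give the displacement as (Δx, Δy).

(-2.9, -2.7)

From the two frames, the cyan cone sits at roughly (5.0, 3.7) before and (2.1, 1.0) after.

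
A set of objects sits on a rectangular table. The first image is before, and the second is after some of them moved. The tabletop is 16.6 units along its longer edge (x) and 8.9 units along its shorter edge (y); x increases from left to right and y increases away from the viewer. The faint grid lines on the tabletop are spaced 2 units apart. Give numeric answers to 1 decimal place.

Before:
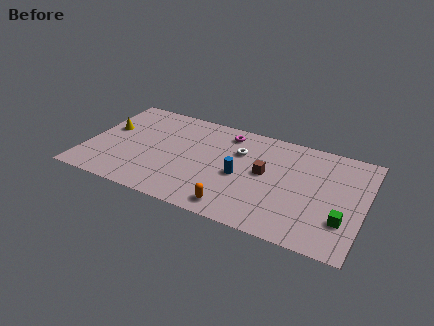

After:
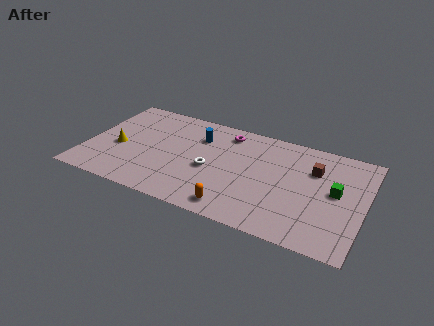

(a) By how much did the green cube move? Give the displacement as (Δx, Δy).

(-0.6, 2.2)

The green cube started near (15.5, 2.6) and ended near (14.9, 4.8).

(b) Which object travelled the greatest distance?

the blue cylinder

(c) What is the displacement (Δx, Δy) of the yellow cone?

(0.8, -1.5)

From the two frames, the yellow cone sits at roughly (1.1, 5.3) before and (1.9, 3.8) after.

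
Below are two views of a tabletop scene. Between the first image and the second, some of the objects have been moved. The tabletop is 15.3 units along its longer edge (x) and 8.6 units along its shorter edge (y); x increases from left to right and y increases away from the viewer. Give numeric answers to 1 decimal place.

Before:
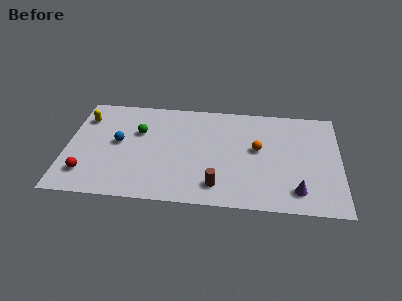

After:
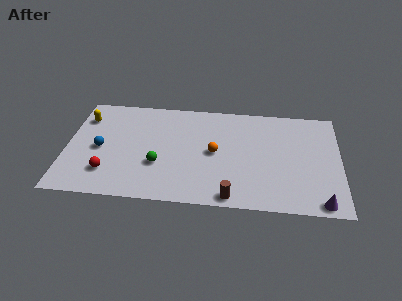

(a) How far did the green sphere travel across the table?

2.9

From (4.0, 5.6) to (5.2, 3.0), the green sphere covered √(1.2² + 2.6²) ≈ 2.9 units.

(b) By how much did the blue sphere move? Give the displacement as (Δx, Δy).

(-1.0, -0.6)

From the two frames, the blue sphere sits at roughly (2.9, 4.6) before and (1.9, 4.0) after.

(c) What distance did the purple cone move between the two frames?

1.5

From (12.9, 1.6) to (14.2, 0.8), the purple cone covered √(1.3² + 0.8²) ≈ 1.5 units.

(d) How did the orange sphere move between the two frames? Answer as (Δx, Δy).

(-2.4, -0.5)

The orange sphere started near (10.7, 4.8) and ended near (8.3, 4.3).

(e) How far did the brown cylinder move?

1.1

From (8.5, 1.6) to (9.3, 0.8), the brown cylinder covered √(0.8² + 0.8²) ≈ 1.1 units.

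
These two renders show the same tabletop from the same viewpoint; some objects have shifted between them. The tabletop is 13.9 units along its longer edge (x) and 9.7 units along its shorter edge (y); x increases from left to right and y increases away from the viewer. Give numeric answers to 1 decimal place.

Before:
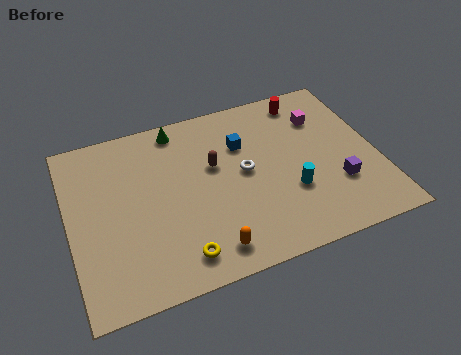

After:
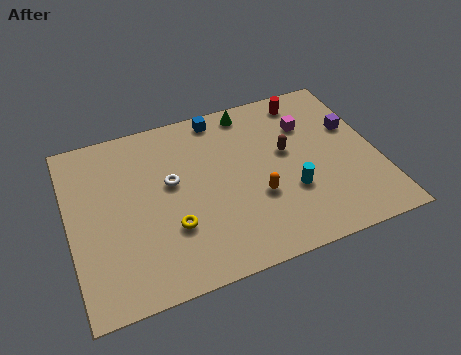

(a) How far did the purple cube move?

3.3

From (11.9, 3.0) to (13.0, 6.1), the purple cube covered √(1.1² + 3.1²) ≈ 3.3 units.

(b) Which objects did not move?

the cyan cylinder and the red cylinder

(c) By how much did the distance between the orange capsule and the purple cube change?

-0.8

Before: roughly 6.2 units apart; after: 5.4. That's 0.8 units closer together.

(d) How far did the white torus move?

3.3

The white torus was near (7.9, 5.1) before and (4.6, 5.6) after, so it travelled √(3.3² + 0.5²) ≈ 3.3 units.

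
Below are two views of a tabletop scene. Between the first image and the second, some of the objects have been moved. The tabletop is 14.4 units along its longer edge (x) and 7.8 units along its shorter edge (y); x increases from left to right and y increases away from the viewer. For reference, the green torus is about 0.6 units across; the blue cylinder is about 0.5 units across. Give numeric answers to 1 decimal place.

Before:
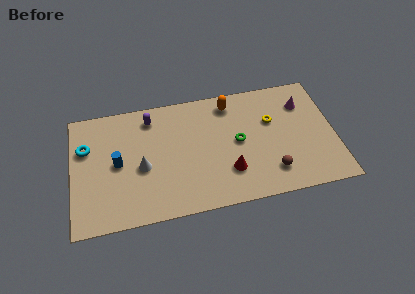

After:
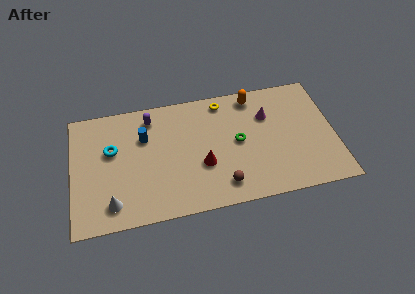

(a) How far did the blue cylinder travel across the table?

2.1

The blue cylinder was near (2.5, 3.9) before and (4.0, 5.3) after, so it travelled √(1.5² + 1.4²) ≈ 2.1 units.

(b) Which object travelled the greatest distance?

the yellow torus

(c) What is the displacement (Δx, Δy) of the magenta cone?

(-2.0, -0.4)

From the two frames, the magenta cone sits at roughly (12.8, 5.8) before and (10.8, 5.4) after.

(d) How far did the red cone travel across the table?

1.6

The red cone moved from about (8.5, 2.2) to (7.1, 2.9), a distance of √(1.4² + 0.7²) ≈ 1.6.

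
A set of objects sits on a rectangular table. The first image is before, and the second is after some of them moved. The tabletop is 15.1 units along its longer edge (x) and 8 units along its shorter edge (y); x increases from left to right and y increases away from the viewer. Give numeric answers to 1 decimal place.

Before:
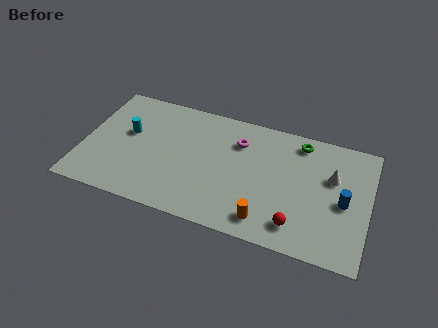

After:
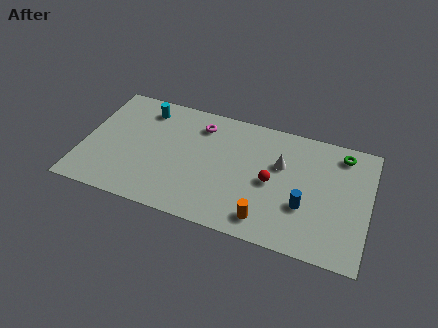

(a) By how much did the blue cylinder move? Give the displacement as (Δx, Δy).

(-2.0, -0.9)

The blue cylinder started near (13.8, 3.7) and ended near (11.8, 2.8).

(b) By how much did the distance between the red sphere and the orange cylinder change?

+0.9

The distance was about 1.6 in the first image and 2.5 in the second, so they moved 0.9 units further apart.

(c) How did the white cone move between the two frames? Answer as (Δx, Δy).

(-2.7, 0.0)

The white cone was at about (13.1, 5.1) and moved to about (10.4, 5.1).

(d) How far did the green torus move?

2.2

The green torus was near (11.3, 6.9) before and (13.5, 6.8) after, so it travelled √(2.2² + 0.1²) ≈ 2.2 units.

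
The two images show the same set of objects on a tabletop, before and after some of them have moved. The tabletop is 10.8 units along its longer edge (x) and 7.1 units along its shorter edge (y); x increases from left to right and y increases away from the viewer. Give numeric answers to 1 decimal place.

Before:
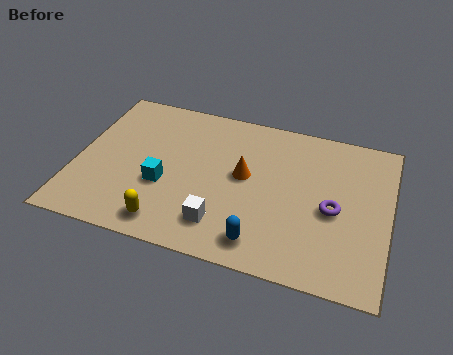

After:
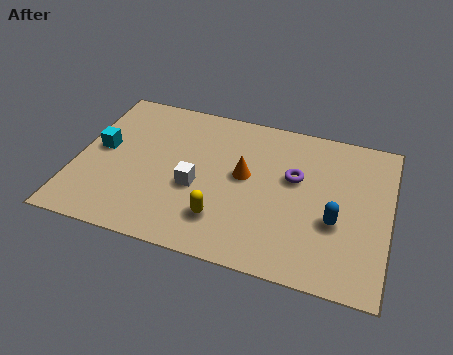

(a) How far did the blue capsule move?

2.9

The blue capsule was near (6.6, 1.1) before and (9.0, 2.7) after, so it travelled √(2.4² + 1.6²) ≈ 2.9 units.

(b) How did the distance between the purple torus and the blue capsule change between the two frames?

-0.9

Before: roughly 3.1 units apart; after: 2.2. That's 0.9 units closer together.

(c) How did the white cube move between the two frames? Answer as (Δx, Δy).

(-1.0, 1.4)

The white cube started near (5.2, 1.5) and ended near (4.2, 2.9).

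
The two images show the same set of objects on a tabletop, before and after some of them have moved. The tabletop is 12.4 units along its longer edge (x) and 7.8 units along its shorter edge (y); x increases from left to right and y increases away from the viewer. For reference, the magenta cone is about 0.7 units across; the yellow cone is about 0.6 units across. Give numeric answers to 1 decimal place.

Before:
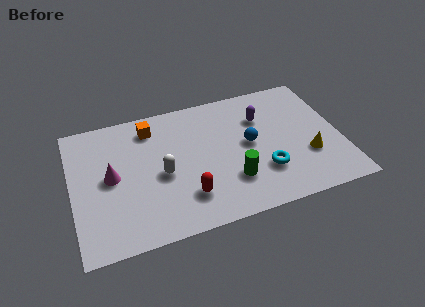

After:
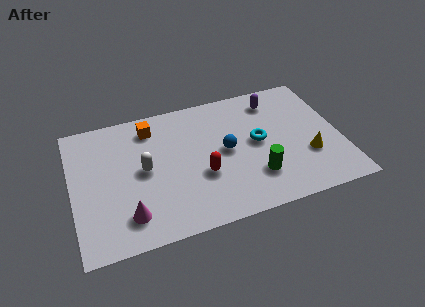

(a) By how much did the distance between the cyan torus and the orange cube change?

-1.1

The distance was about 6.4 in the first image and 5.3 in the second, so they moved 1.1 units closer together.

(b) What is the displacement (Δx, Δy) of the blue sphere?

(-1.1, -0.1)

The blue sphere was at about (8.2, 4.1) and moved to about (7.1, 4.0).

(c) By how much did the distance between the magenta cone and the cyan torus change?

-0.4

Before: roughly 7.1 units apart; after: 6.7. That's 0.4 units closer together.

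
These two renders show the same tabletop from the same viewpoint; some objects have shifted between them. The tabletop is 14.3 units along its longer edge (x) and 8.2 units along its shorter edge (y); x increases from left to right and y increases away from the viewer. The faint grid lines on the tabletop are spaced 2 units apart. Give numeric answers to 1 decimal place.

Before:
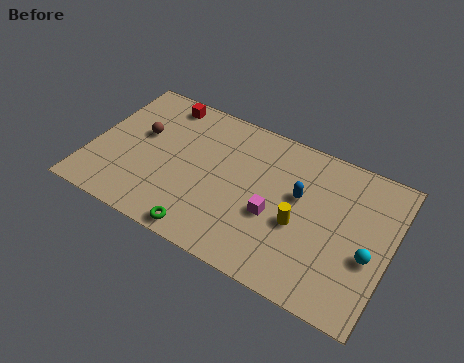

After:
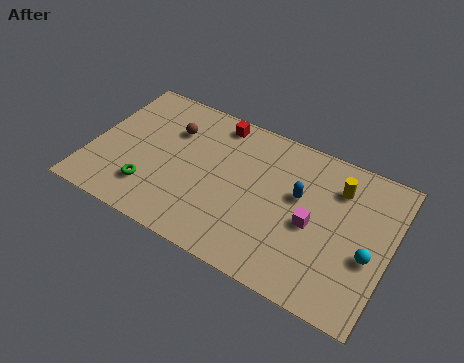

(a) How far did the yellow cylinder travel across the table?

3.2

The yellow cylinder moved from about (10.1, 3.4) to (11.6, 6.2), a distance of √(1.5² + 2.8²) ≈ 3.2.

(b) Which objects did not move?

the cyan sphere and the blue capsule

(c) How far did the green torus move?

3.0

The green torus moved from about (5.9, 0.8) to (3.1, 2.0), a distance of √(2.8² + 1.2²) ≈ 3.0.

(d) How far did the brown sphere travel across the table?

1.7

The brown sphere moved from about (2.2, 4.9) to (3.6, 5.8), a distance of √(1.4² + 0.9²) ≈ 1.7.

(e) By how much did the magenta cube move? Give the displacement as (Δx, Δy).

(1.8, 0.4)

From the two frames, the magenta cube sits at roughly (8.9, 3.3) before and (10.7, 3.7) after.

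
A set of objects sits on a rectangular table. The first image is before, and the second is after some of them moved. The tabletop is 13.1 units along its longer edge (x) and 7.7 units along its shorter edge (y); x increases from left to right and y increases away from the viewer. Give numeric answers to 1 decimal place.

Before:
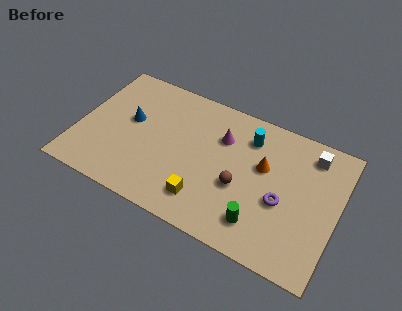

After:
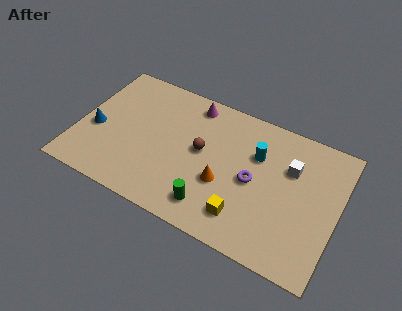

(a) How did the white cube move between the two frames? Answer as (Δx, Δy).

(-0.9, -1.2)

The white cube was at about (11.5, 6.4) and moved to about (10.6, 5.2).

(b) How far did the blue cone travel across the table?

2.0

The blue cone was near (2.5, 4.4) before and (0.9, 3.2) after, so it travelled √(1.6² + 1.2²) ≈ 2.0 units.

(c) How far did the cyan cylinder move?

0.9

The cyan cylinder moved from about (8.4, 6.0) to (8.9, 5.2), a distance of √(0.5² + 0.8²) ≈ 0.9.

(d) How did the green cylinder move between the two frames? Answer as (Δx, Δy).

(-2.4, -0.2)

The green cylinder was at about (9.5, 1.6) and moved to about (7.1, 1.4).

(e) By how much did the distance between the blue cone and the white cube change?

+0.7

They were about 9.2 units apart before and 9.9 after — 0.7 units further apart.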